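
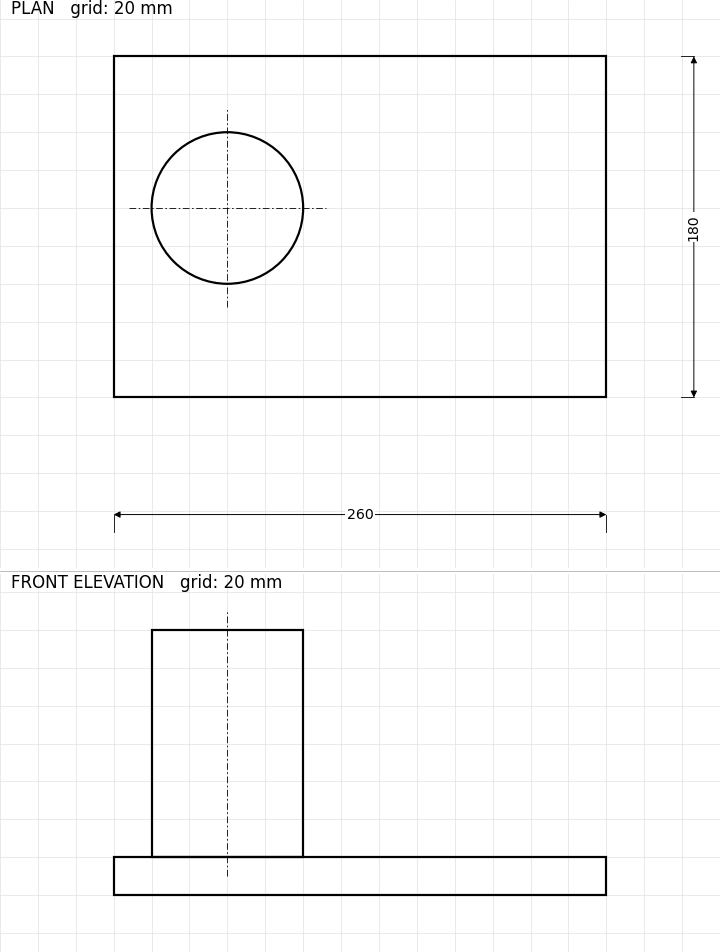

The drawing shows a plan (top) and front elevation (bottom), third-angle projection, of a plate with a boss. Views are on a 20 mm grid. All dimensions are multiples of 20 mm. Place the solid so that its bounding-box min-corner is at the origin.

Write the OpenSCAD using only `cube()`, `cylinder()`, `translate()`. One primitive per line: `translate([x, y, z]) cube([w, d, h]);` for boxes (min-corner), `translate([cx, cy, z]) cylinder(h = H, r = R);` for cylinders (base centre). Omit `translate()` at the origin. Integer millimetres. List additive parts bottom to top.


cube([260, 180, 20]);
translate([60, 100, 20]) cylinder(h = 120, r = 40);


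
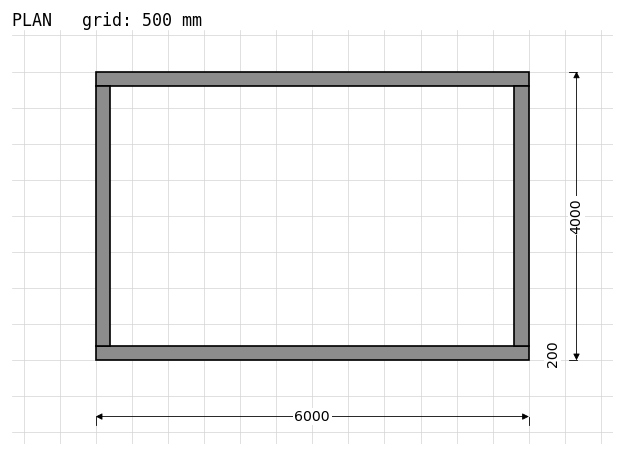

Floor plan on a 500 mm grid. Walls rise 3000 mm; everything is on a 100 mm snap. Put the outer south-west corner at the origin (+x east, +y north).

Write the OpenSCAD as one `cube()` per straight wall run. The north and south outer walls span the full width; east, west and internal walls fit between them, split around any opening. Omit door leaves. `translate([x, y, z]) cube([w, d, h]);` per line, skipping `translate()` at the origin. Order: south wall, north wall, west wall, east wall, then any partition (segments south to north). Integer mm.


cube([6000, 200, 3000]);
translate([0, 3800, 0]) cube([6000, 200, 3000]);
translate([0, 200, 0]) cube([200, 3600, 3000]);
translate([5800, 200, 0]) cube([200, 3600, 3000]);


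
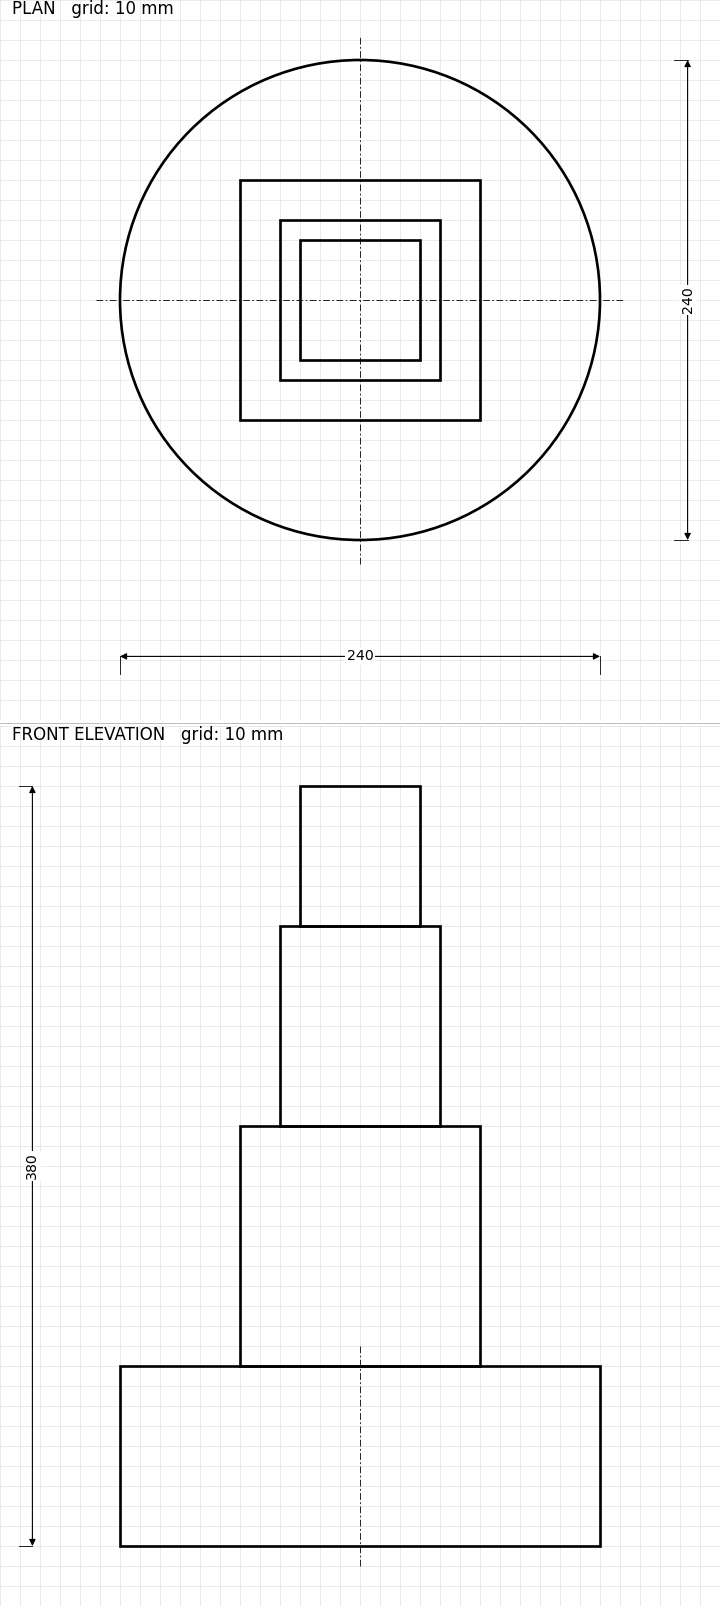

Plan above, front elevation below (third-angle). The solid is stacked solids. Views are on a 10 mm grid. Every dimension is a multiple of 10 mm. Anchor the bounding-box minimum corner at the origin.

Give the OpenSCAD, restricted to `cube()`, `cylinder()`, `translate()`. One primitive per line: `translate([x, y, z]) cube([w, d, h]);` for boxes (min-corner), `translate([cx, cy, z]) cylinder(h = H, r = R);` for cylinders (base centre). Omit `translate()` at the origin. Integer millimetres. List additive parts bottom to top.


translate([120, 120, 0]) cylinder(h = 90, r = 120);
translate([60, 60, 90]) cube([120, 120, 120]);
translate([80, 80, 210]) cube([80, 80, 100]);
translate([90, 90, 310]) cube([60, 60, 70]);


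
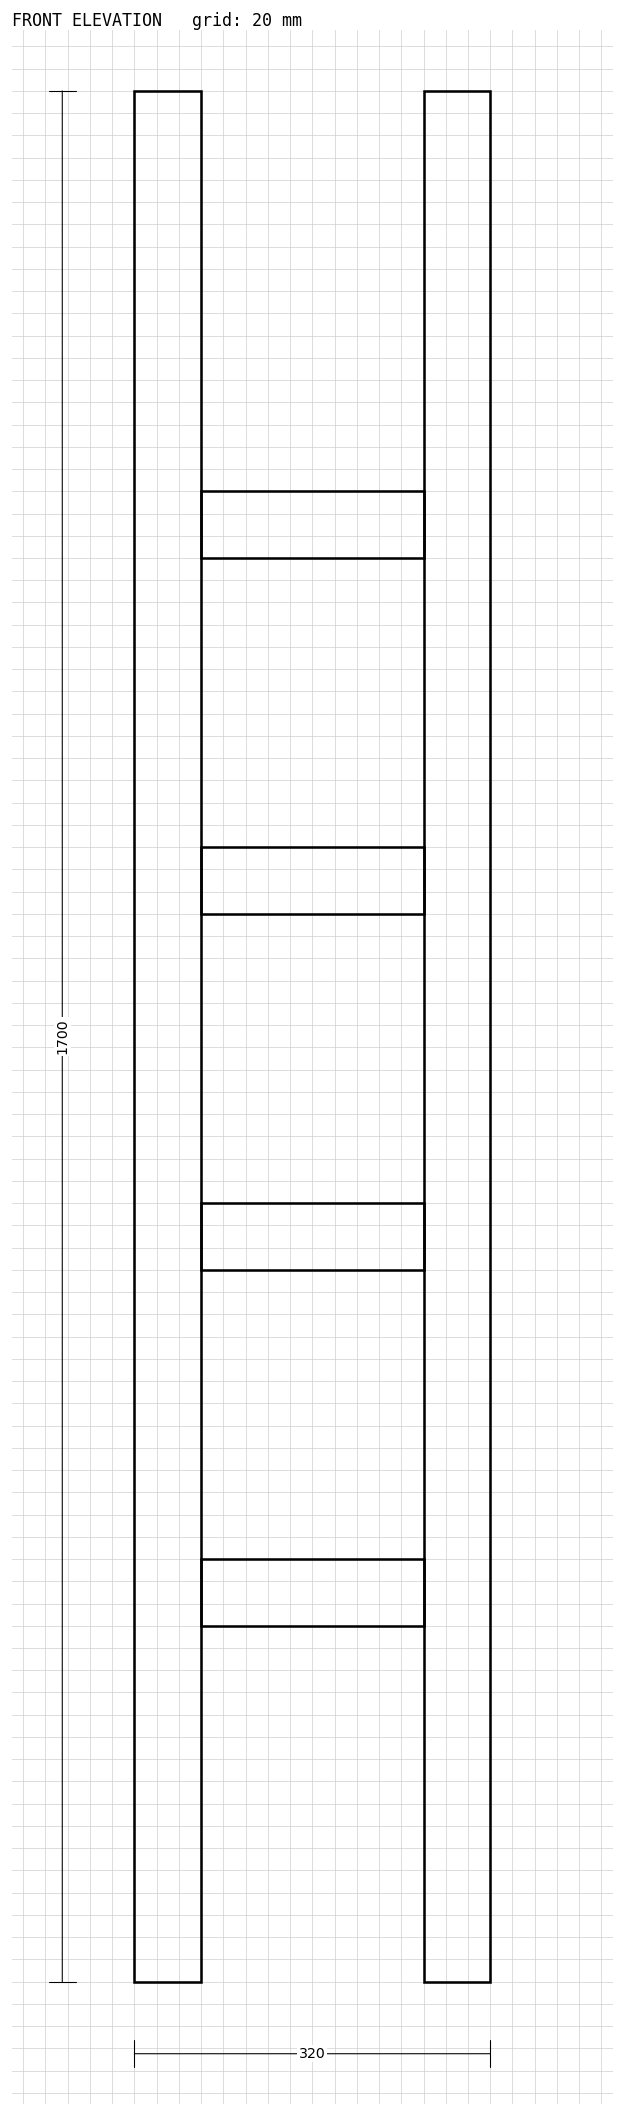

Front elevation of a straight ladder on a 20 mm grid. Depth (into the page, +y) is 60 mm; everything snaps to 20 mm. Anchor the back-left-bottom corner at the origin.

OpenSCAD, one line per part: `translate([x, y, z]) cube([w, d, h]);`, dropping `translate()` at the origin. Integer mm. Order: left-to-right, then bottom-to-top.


cube([60, 60, 1700]);
translate([60, 0, 320]) cube([200, 60, 60]);
translate([60, 0, 640]) cube([200, 60, 60]);
translate([60, 0, 960]) cube([200, 60, 60]);
translate([60, 0, 1280]) cube([200, 60, 60]);
translate([260, 0, 0]) cube([60, 60, 1700]);


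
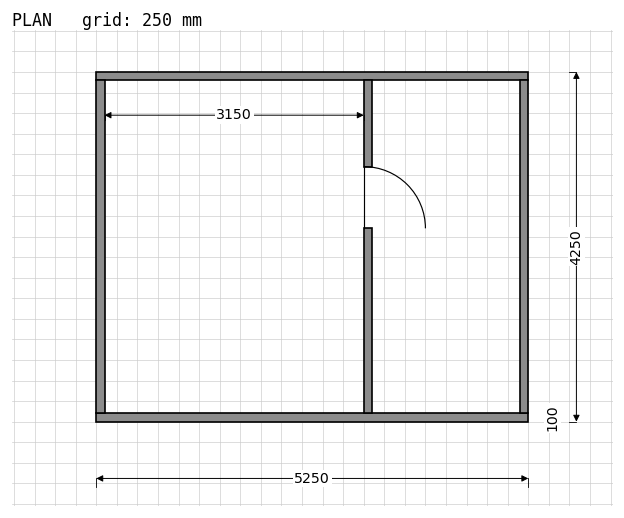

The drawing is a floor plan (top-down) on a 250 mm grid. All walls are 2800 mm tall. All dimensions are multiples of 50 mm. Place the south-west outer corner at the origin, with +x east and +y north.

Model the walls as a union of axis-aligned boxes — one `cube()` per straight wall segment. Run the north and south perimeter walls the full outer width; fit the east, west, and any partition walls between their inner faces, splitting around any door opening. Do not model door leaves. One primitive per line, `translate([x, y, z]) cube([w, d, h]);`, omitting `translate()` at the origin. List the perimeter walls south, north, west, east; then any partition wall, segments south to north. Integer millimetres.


cube([5250, 100, 2800]);
translate([0, 4150, 0]) cube([5250, 100, 2800]);
translate([0, 100, 0]) cube([100, 4050, 2800]);
translate([5150, 100, 0]) cube([100, 4050, 2800]);
translate([3250, 100, 0]) cube([100, 2250, 2800]);
translate([3250, 3100, 0]) cube([100, 1050, 2800]);


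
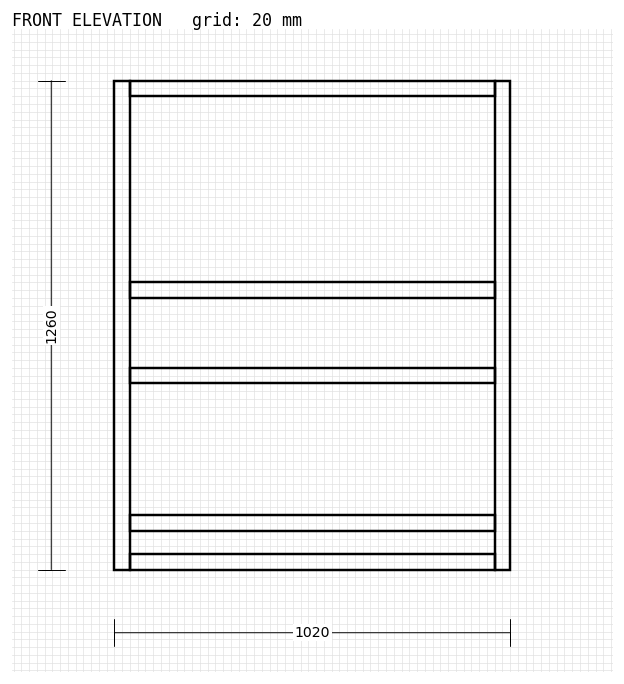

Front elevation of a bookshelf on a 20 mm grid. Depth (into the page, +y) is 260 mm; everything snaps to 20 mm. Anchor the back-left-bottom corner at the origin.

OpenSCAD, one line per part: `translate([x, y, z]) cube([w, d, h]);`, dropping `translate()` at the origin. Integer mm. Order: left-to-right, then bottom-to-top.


cube([40, 260, 1260]);
translate([40, 0, 0]) cube([940, 260, 40]);
translate([40, 0, 100]) cube([940, 260, 40]);
translate([40, 0, 480]) cube([940, 260, 40]);
translate([40, 0, 700]) cube([940, 260, 40]);
translate([40, 0, 1220]) cube([940, 260, 40]);
translate([980, 0, 0]) cube([40, 260, 1260]);


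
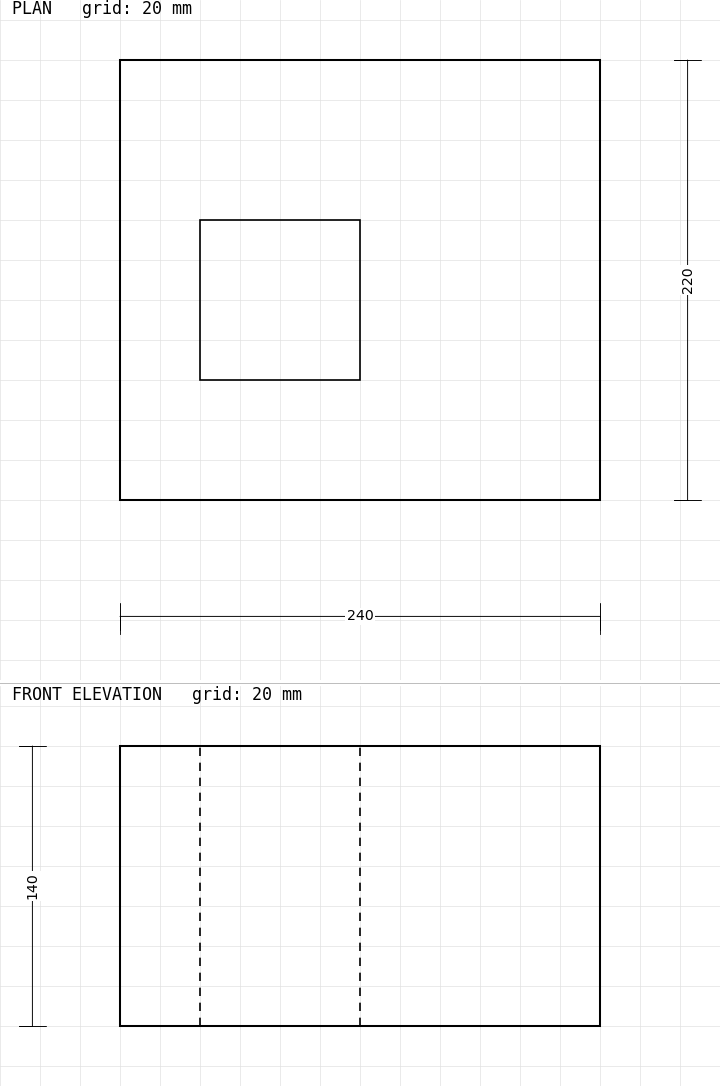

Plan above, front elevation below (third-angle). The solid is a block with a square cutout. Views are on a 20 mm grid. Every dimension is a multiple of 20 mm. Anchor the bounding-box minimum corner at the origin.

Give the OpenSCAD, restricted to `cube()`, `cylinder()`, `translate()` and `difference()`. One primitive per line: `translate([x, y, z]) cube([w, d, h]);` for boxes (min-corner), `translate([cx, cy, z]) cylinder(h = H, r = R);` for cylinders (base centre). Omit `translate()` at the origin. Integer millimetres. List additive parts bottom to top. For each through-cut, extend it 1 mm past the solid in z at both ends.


difference() {
  cube([240, 220, 140]);
  translate([40, 60, -1]) cube([80, 80, 142]);
}


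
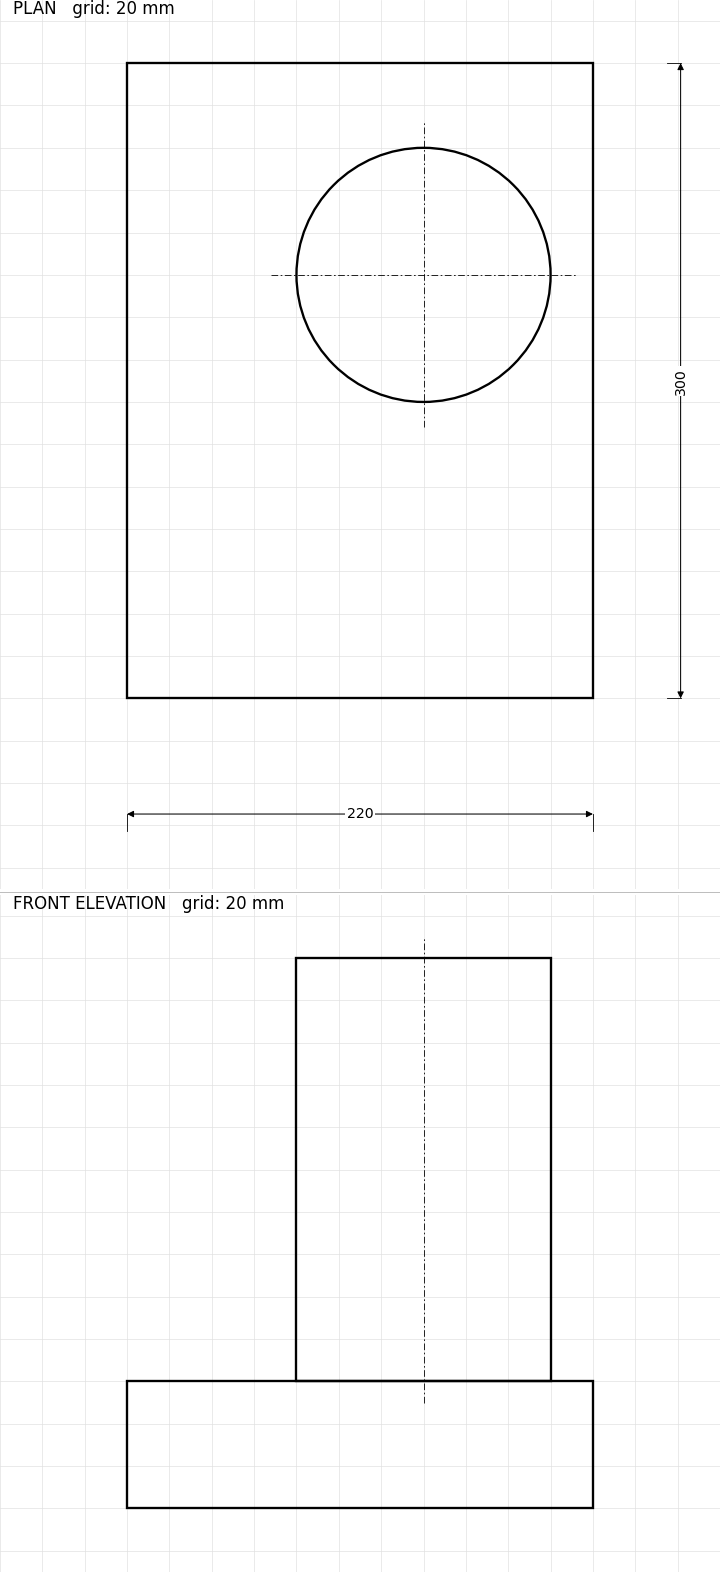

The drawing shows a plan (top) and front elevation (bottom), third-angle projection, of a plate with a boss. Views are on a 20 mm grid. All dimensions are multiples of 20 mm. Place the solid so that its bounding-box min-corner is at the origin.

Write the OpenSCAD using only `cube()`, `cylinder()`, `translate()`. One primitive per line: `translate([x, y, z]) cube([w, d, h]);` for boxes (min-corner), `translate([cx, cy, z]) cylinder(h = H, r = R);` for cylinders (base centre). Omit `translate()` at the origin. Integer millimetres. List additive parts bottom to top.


cube([220, 300, 60]);
translate([140, 200, 60]) cylinder(h = 200, r = 60);


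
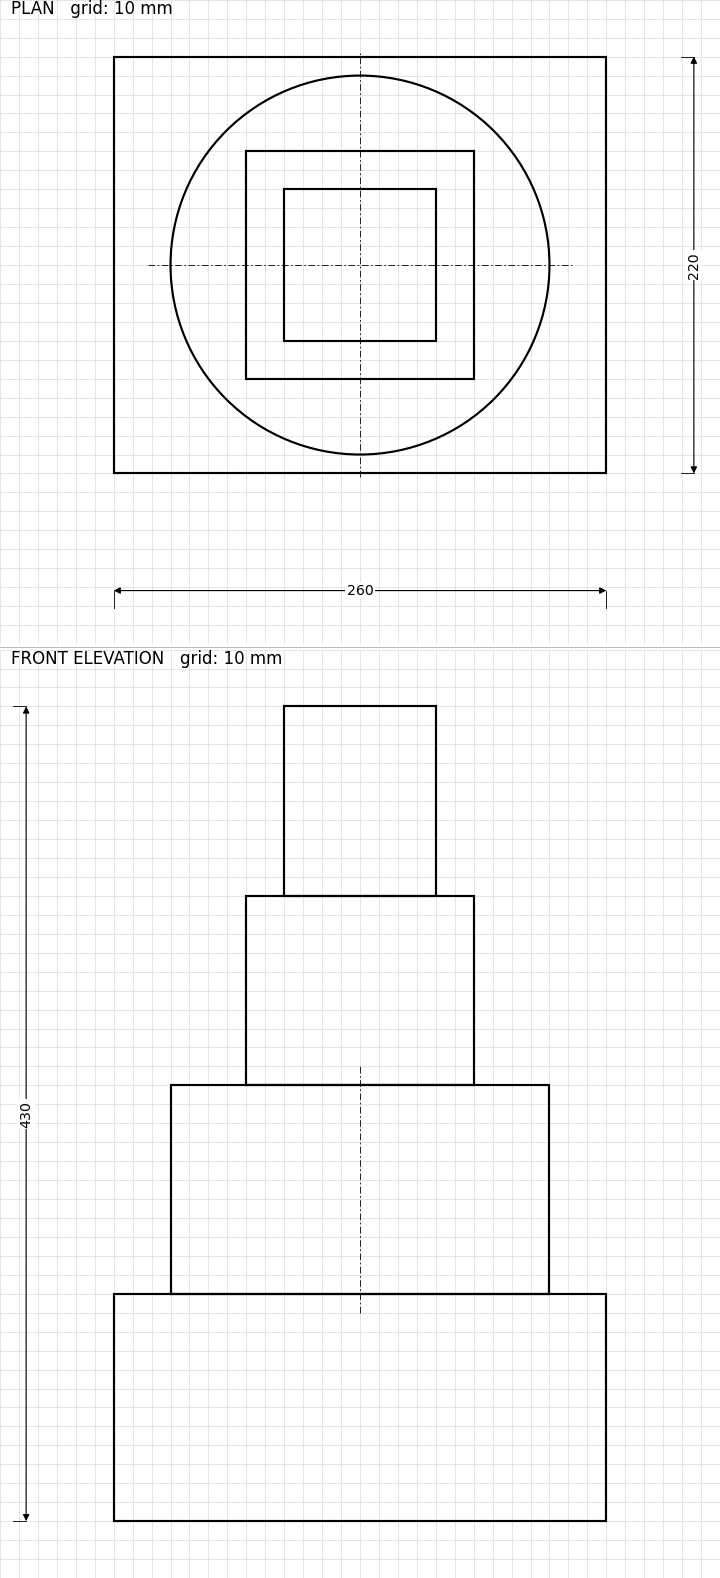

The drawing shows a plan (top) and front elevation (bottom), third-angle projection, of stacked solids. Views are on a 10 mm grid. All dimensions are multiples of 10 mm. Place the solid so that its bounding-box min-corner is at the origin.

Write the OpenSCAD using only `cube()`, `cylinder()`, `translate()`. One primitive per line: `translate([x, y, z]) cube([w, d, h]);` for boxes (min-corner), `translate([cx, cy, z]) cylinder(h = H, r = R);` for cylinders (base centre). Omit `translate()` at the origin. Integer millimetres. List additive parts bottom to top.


cube([260, 220, 120]);
translate([130, 110, 120]) cylinder(h = 110, r = 100);
translate([70, 50, 230]) cube([120, 120, 100]);
translate([90, 70, 330]) cube([80, 80, 100]);


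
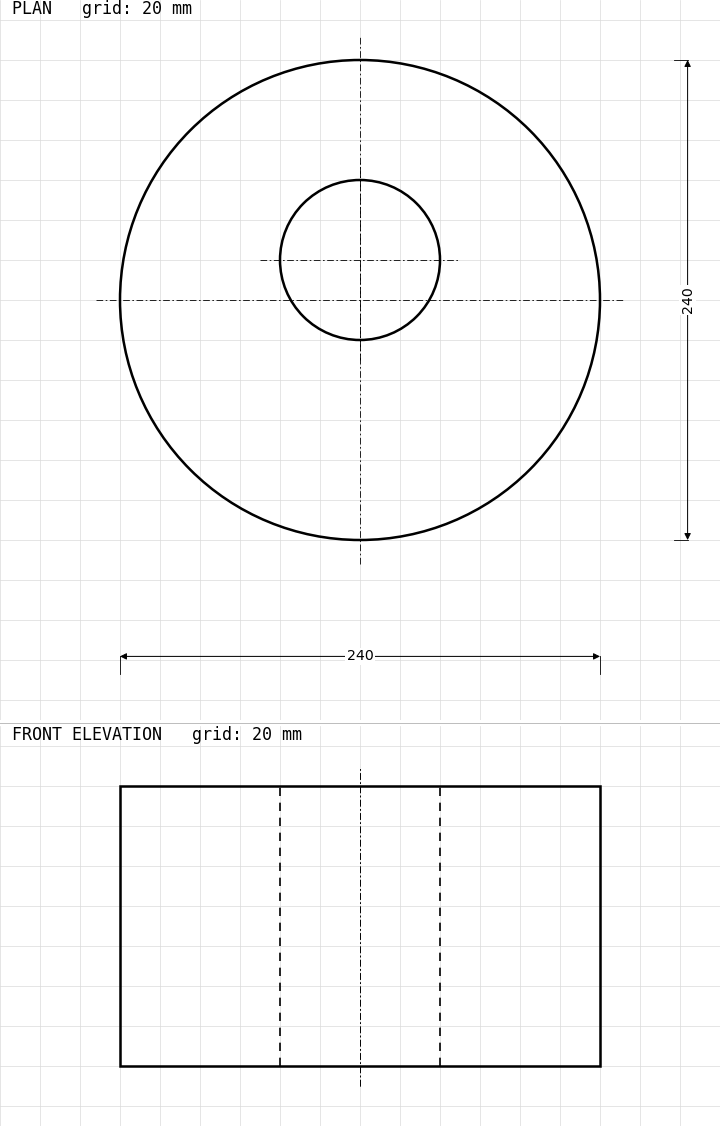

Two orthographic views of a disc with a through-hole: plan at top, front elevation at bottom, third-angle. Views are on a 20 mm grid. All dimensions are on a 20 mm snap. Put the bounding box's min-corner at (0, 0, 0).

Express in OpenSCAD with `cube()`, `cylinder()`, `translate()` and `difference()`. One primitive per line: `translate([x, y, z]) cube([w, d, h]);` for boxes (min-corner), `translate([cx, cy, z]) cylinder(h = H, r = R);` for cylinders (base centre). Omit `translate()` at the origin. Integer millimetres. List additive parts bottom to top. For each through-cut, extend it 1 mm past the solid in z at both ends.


difference() {
  translate([120, 120, 0]) cylinder(h = 140, r = 120);
  translate([120, 140, -1]) cylinder(h = 142, r = 40);
}


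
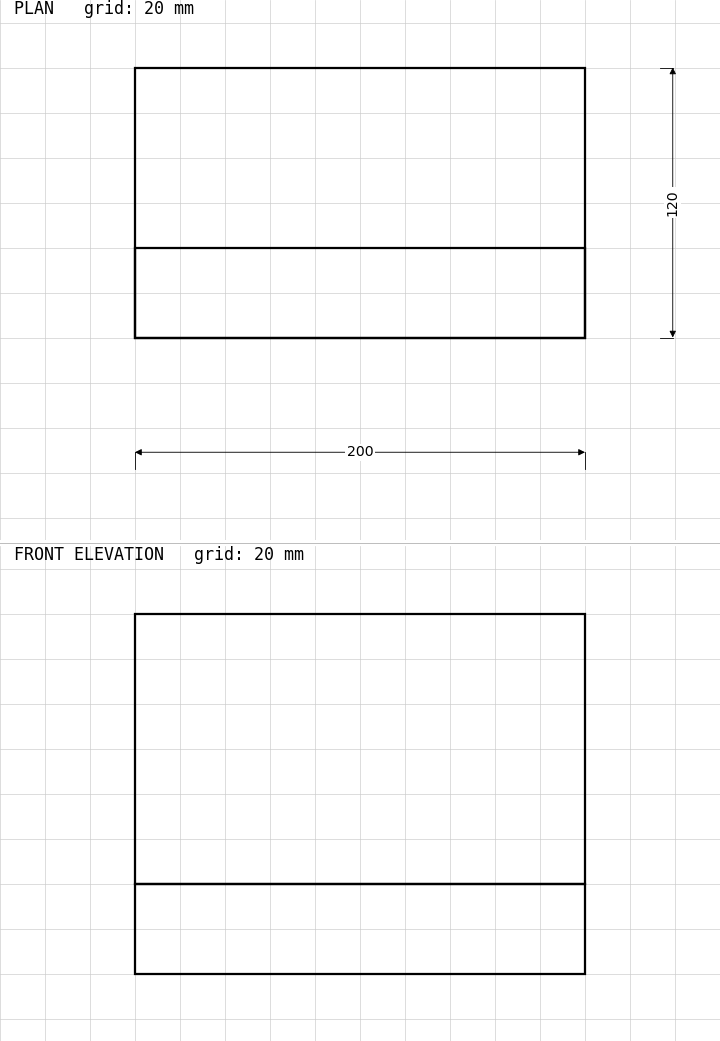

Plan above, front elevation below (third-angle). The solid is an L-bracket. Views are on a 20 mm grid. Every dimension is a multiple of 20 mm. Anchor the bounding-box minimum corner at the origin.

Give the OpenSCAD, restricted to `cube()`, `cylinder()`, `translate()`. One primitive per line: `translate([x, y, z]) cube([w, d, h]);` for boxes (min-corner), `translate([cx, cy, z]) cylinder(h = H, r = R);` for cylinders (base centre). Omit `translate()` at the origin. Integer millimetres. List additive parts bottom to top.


cube([200, 120, 40]);
translate([0, 0, 40]) cube([200, 40, 120]);


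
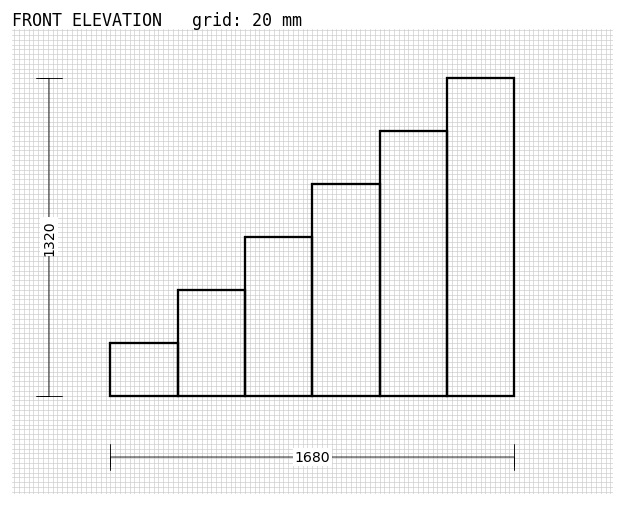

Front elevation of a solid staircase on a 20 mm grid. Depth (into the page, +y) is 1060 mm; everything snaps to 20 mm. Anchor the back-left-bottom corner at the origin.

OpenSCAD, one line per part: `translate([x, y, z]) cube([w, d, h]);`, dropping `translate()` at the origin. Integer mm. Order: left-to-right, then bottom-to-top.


cube([280, 1060, 220]);
translate([280, 0, 0]) cube([280, 1060, 440]);
translate([560, 0, 0]) cube([280, 1060, 660]);
translate([840, 0, 0]) cube([280, 1060, 880]);
translate([1120, 0, 0]) cube([280, 1060, 1100]);
translate([1400, 0, 0]) cube([280, 1060, 1320]);


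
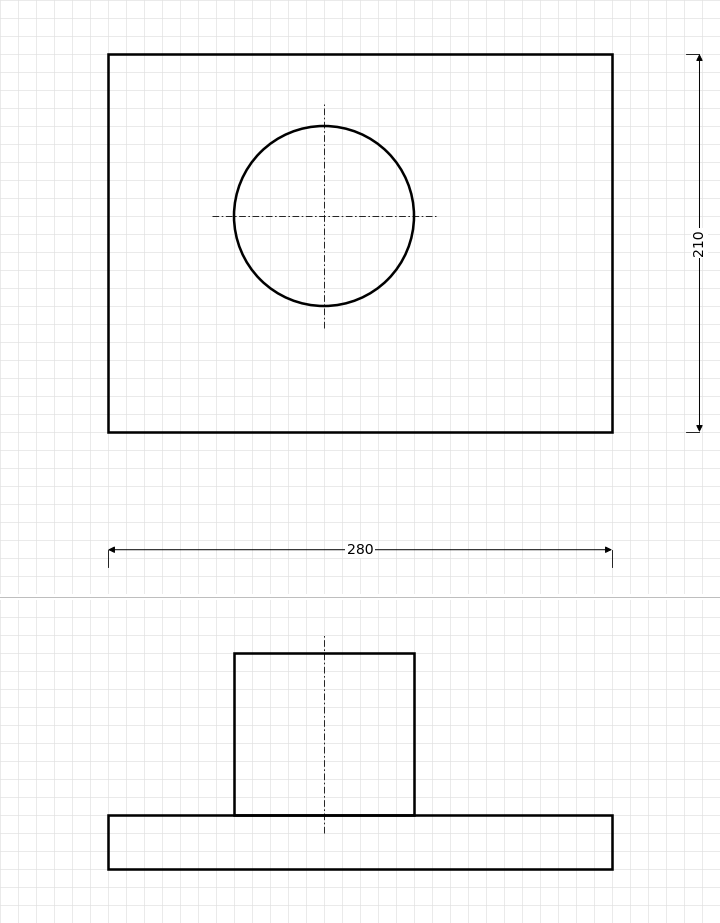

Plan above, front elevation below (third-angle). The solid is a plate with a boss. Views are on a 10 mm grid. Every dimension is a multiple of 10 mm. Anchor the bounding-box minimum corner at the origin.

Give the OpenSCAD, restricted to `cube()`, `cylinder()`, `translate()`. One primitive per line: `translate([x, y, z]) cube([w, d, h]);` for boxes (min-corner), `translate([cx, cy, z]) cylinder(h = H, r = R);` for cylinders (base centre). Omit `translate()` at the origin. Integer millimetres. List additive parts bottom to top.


cube([280, 210, 30]);
translate([120, 120, 30]) cylinder(h = 90, r = 50);


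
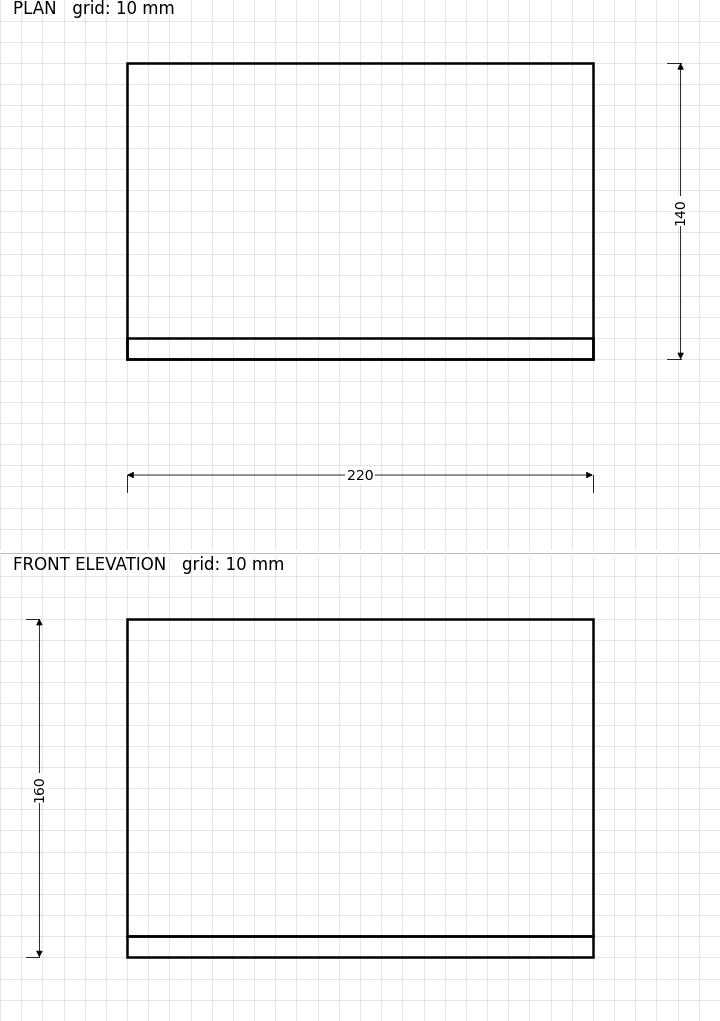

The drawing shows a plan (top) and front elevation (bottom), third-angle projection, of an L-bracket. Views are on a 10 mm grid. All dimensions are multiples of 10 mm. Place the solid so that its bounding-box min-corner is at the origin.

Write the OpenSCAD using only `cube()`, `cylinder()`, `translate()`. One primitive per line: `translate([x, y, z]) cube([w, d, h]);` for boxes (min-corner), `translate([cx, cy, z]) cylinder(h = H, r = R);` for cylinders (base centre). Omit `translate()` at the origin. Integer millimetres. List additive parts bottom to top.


cube([220, 140, 10]);
translate([0, 0, 10]) cube([220, 10, 150]);


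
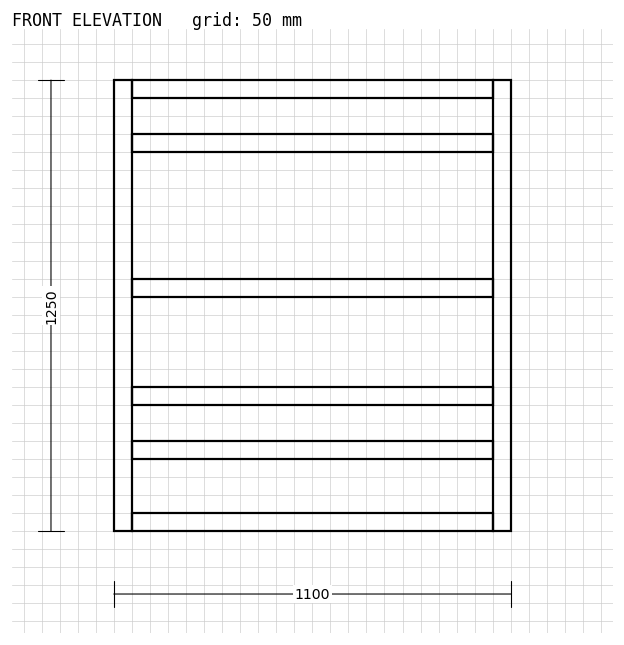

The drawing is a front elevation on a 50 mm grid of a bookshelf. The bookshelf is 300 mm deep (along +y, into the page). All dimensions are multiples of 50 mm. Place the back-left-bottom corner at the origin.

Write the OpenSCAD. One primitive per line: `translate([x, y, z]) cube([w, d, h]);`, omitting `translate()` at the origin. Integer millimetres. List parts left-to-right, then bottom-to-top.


cube([50, 300, 1250]);
translate([50, 0, 0]) cube([1000, 300, 50]);
translate([50, 0, 200]) cube([1000, 300, 50]);
translate([50, 0, 350]) cube([1000, 300, 50]);
translate([50, 0, 650]) cube([1000, 300, 50]);
translate([50, 0, 1050]) cube([1000, 300, 50]);
translate([50, 0, 1200]) cube([1000, 300, 50]);
translate([1050, 0, 0]) cube([50, 300, 1250]);


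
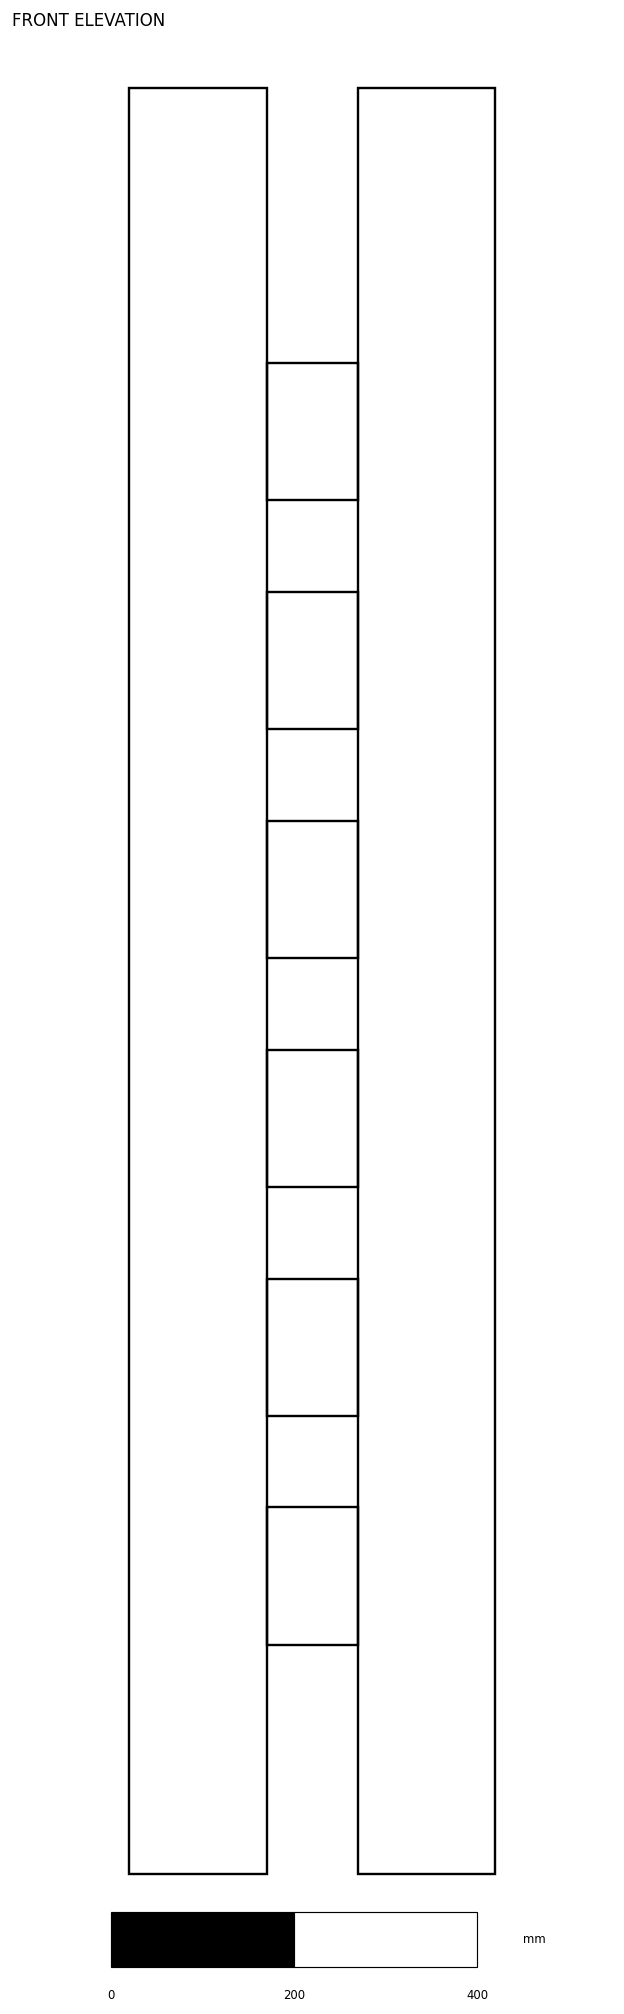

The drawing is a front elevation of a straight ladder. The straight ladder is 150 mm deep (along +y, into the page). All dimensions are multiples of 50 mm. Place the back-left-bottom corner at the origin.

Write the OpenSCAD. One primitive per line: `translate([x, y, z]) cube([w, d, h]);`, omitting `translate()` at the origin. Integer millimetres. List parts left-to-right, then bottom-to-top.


cube([150, 150, 1950]);
translate([150, 0, 250]) cube([100, 150, 150]);
translate([150, 0, 500]) cube([100, 150, 150]);
translate([150, 0, 750]) cube([100, 150, 150]);
translate([150, 0, 1000]) cube([100, 150, 150]);
translate([150, 0, 1250]) cube([100, 150, 150]);
translate([150, 0, 1500]) cube([100, 150, 150]);
translate([250, 0, 0]) cube([150, 150, 1950]);


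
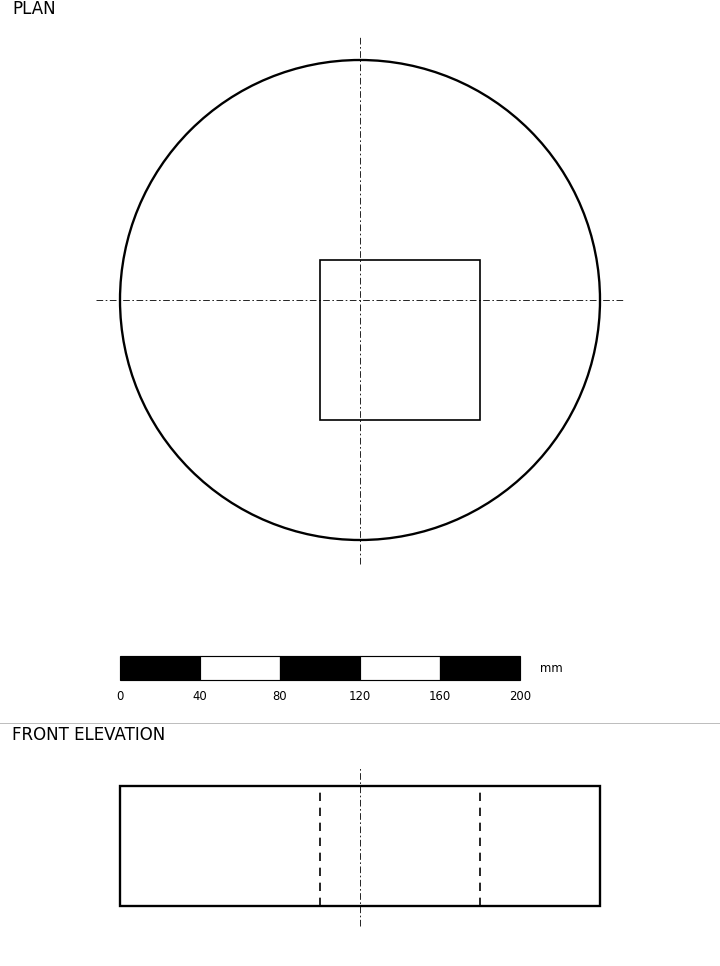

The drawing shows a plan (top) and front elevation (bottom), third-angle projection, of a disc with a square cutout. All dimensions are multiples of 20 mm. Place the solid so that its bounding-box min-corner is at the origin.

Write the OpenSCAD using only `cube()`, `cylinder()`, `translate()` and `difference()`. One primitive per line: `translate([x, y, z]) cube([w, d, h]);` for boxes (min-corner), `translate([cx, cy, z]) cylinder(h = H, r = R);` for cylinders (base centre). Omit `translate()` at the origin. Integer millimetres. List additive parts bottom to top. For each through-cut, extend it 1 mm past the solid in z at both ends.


difference() {
  translate([120, 120, 0]) cylinder(h = 60, r = 120);
  translate([100, 60, -1]) cube([80, 80, 62]);
}


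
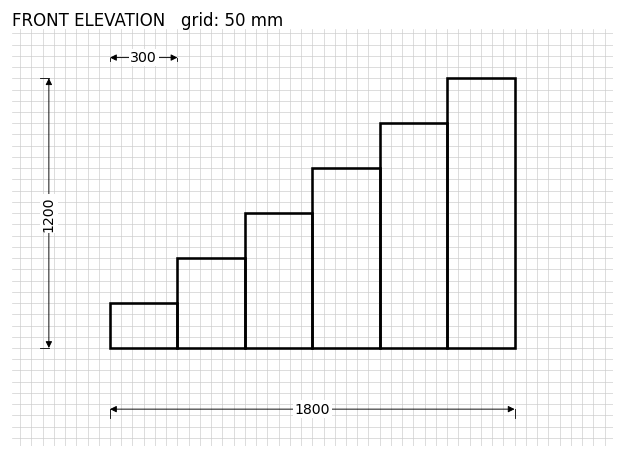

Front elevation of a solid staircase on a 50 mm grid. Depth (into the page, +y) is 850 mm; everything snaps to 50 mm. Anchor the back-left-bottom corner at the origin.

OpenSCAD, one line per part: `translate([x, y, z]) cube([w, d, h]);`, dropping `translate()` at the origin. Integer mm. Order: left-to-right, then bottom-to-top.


cube([300, 850, 200]);
translate([300, 0, 0]) cube([300, 850, 400]);
translate([600, 0, 0]) cube([300, 850, 600]);
translate([900, 0, 0]) cube([300, 850, 800]);
translate([1200, 0, 0]) cube([300, 850, 1000]);
translate([1500, 0, 0]) cube([300, 850, 1200]);


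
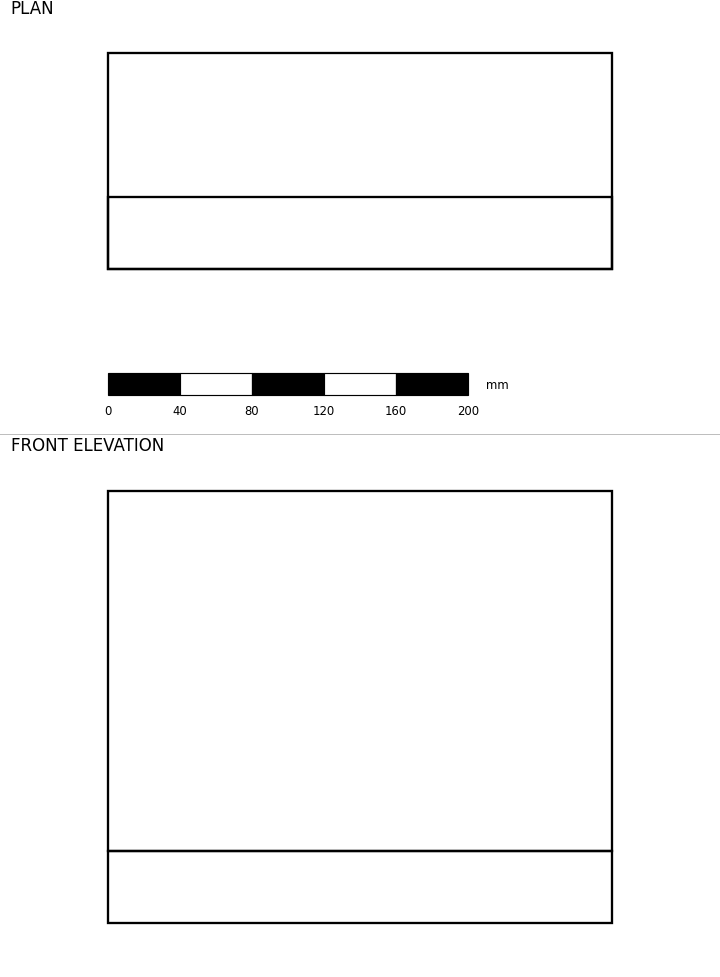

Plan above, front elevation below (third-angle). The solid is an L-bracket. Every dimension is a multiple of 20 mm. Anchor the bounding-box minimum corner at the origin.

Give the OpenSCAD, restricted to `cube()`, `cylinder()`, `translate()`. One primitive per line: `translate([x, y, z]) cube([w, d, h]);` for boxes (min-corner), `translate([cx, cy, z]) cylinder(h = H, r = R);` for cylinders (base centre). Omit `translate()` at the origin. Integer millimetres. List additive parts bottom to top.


cube([280, 120, 40]);
translate([0, 0, 40]) cube([280, 40, 200]);


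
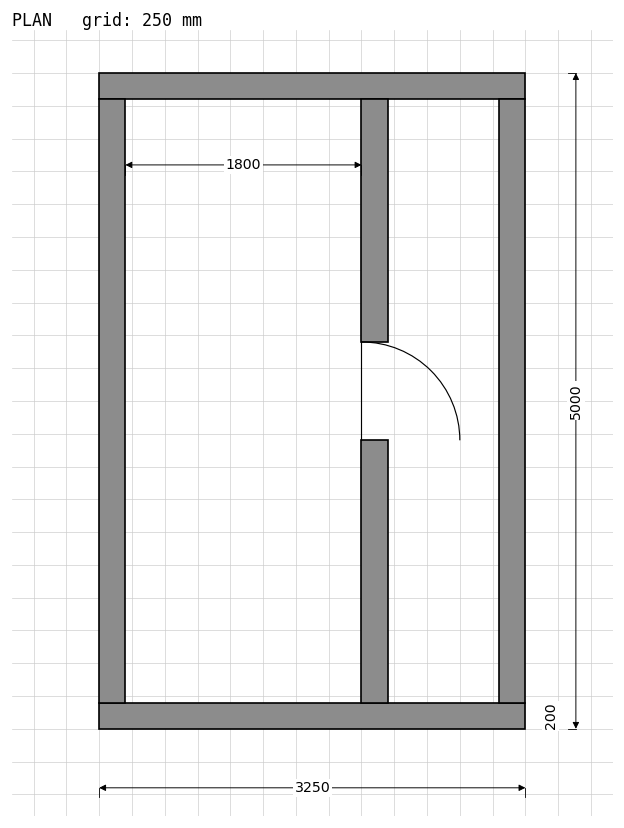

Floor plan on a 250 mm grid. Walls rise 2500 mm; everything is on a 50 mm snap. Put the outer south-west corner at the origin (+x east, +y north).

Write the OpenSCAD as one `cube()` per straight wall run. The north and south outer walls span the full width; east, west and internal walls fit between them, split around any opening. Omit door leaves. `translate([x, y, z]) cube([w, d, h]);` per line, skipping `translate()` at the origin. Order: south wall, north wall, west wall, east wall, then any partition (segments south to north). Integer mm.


cube([3250, 200, 2500]);
translate([0, 4800, 0]) cube([3250, 200, 2500]);
translate([0, 200, 0]) cube([200, 4600, 2500]);
translate([3050, 200, 0]) cube([200, 4600, 2500]);
translate([2000, 200, 0]) cube([200, 2000, 2500]);
translate([2000, 2950, 0]) cube([200, 1850, 2500]);


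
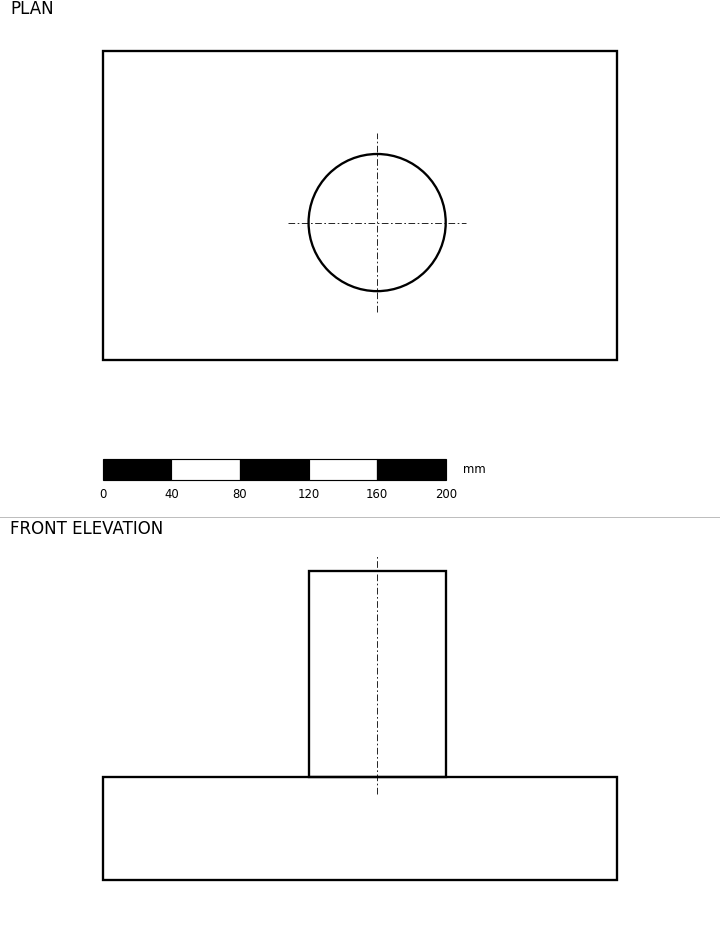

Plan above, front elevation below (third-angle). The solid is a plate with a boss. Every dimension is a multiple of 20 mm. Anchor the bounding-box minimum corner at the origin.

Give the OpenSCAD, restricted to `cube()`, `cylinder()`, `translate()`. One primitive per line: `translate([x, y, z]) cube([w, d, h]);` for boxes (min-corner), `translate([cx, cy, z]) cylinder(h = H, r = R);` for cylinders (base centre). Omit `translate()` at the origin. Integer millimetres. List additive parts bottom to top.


cube([300, 180, 60]);
translate([160, 80, 60]) cylinder(h = 120, r = 40);


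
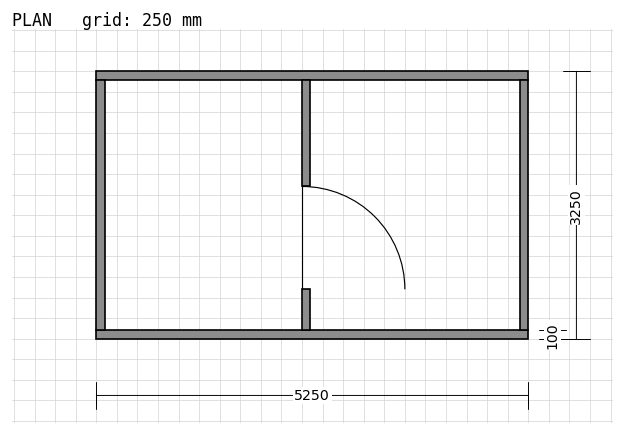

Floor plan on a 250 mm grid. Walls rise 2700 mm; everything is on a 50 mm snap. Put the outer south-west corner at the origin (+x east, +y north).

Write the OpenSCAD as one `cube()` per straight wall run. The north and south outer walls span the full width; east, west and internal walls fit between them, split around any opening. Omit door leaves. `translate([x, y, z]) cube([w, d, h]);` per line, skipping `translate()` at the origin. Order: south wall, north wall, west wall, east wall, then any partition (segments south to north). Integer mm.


cube([5250, 100, 2700]);
translate([0, 3150, 0]) cube([5250, 100, 2700]);
translate([0, 100, 0]) cube([100, 3050, 2700]);
translate([5150, 100, 0]) cube([100, 3050, 2700]);
translate([2500, 100, 0]) cube([100, 500, 2700]);
translate([2500, 1850, 0]) cube([100, 1300, 2700]);


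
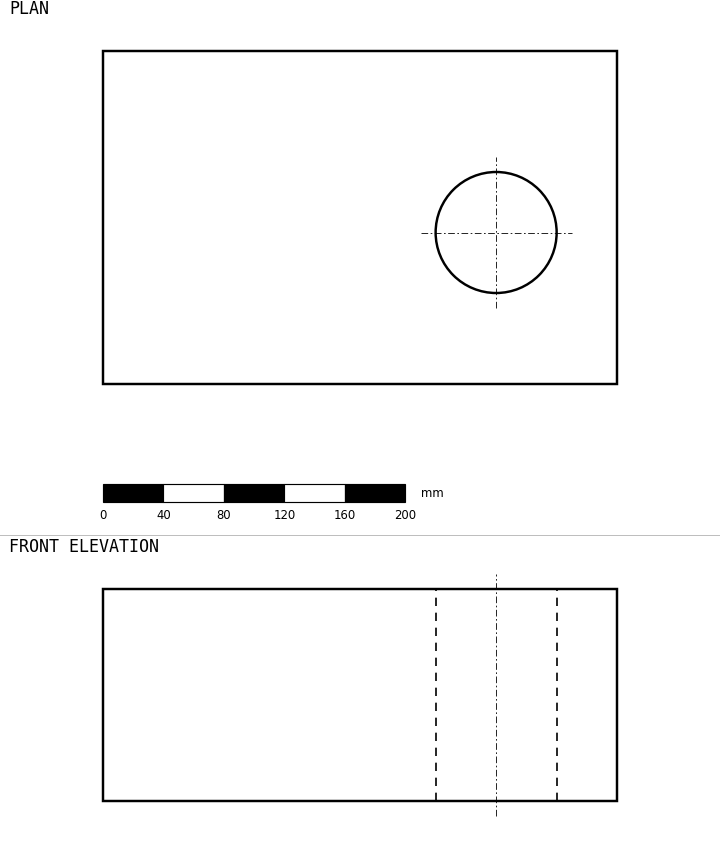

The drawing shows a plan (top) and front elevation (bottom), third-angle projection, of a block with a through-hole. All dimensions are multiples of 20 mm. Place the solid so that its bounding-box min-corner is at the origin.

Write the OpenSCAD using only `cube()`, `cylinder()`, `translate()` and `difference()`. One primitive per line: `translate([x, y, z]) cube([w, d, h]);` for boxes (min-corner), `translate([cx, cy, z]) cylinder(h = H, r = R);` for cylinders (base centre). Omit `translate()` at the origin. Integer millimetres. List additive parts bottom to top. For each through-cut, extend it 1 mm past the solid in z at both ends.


difference() {
  cube([340, 220, 140]);
  translate([260, 100, -1]) cylinder(h = 142, r = 40);
}


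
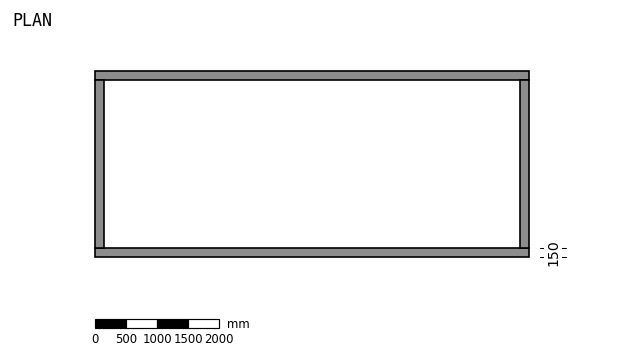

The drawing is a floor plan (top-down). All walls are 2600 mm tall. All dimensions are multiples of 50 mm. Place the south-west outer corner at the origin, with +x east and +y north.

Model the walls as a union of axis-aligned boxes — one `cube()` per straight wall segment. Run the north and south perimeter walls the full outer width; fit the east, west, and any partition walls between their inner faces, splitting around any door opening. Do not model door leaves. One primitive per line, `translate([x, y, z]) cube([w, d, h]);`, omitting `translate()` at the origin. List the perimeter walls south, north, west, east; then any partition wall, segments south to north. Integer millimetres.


cube([7000, 150, 2600]);
translate([0, 2850, 0]) cube([7000, 150, 2600]);
translate([0, 150, 0]) cube([150, 2700, 2600]);
translate([6850, 150, 0]) cube([150, 2700, 2600]);


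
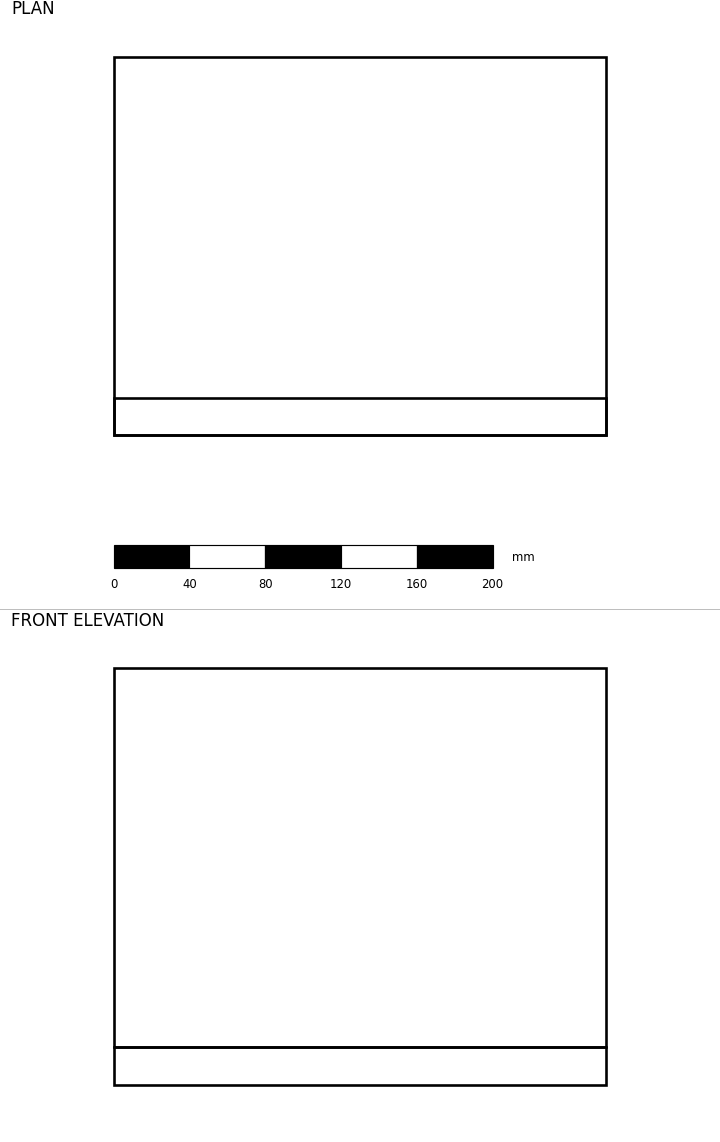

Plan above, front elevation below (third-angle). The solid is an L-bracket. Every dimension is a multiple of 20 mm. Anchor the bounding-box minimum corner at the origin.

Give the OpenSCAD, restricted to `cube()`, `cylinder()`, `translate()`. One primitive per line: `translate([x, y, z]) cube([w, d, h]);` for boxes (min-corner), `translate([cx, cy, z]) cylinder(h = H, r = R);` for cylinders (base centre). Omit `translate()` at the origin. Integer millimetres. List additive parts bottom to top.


cube([260, 200, 20]);
translate([0, 0, 20]) cube([260, 20, 200]);


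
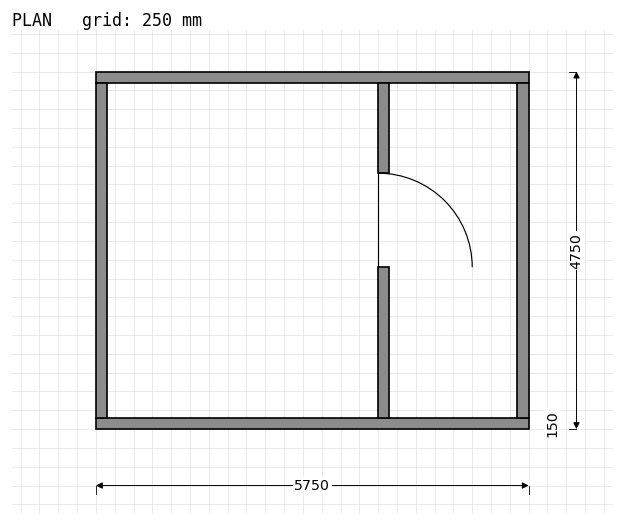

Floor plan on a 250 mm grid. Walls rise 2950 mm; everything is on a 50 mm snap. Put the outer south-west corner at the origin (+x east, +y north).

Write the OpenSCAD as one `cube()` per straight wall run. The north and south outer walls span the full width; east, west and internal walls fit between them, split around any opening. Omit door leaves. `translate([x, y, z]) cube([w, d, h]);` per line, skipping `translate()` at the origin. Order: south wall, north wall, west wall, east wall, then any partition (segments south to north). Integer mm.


cube([5750, 150, 2950]);
translate([0, 4600, 0]) cube([5750, 150, 2950]);
translate([0, 150, 0]) cube([150, 4450, 2950]);
translate([5600, 150, 0]) cube([150, 4450, 2950]);
translate([3750, 150, 0]) cube([150, 2000, 2950]);
translate([3750, 3400, 0]) cube([150, 1200, 2950]);


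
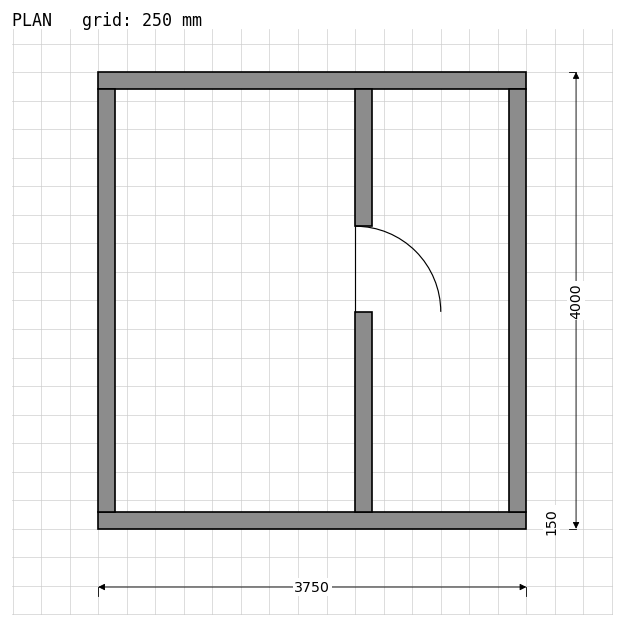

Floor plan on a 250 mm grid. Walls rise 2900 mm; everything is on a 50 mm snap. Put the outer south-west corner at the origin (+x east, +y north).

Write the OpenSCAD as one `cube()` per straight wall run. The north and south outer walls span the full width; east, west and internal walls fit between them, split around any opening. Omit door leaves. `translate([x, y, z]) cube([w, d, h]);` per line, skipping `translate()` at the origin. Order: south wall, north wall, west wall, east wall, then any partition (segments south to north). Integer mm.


cube([3750, 150, 2900]);
translate([0, 3850, 0]) cube([3750, 150, 2900]);
translate([0, 150, 0]) cube([150, 3700, 2900]);
translate([3600, 150, 0]) cube([150, 3700, 2900]);
translate([2250, 150, 0]) cube([150, 1750, 2900]);
translate([2250, 2650, 0]) cube([150, 1200, 2900]);


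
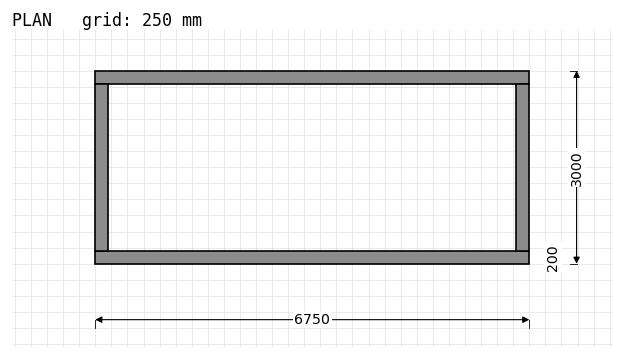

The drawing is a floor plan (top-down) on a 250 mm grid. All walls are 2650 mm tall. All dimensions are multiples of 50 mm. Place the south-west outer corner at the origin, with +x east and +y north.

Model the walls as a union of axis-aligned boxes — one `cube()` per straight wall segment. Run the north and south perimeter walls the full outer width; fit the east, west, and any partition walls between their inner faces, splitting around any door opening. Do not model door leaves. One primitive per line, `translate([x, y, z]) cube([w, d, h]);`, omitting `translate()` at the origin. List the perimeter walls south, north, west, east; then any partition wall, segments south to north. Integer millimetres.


cube([6750, 200, 2650]);
translate([0, 2800, 0]) cube([6750, 200, 2650]);
translate([0, 200, 0]) cube([200, 2600, 2650]);
translate([6550, 200, 0]) cube([200, 2600, 2650]);


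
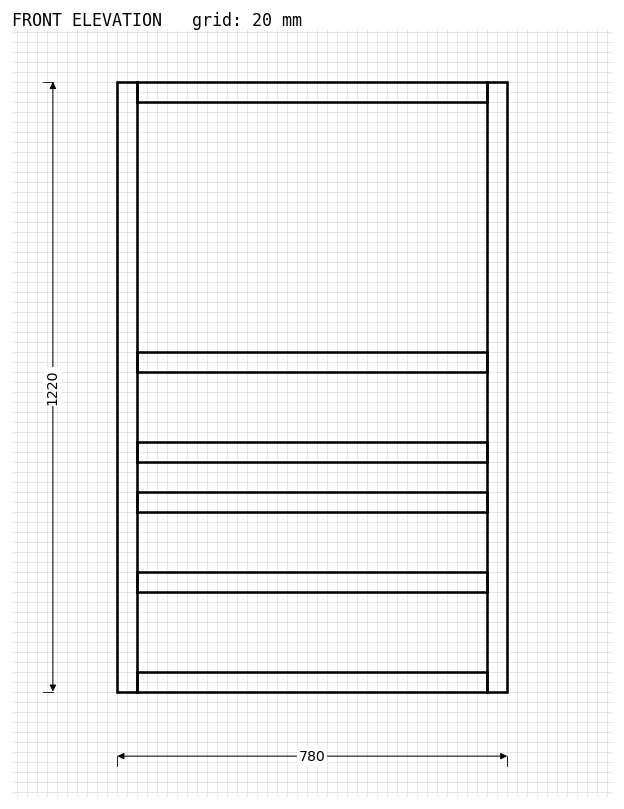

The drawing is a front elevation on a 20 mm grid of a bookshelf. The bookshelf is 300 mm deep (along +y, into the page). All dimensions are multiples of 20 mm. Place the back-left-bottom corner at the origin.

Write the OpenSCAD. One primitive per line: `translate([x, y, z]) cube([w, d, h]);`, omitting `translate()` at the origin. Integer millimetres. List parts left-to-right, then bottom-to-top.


cube([40, 300, 1220]);
translate([40, 0, 0]) cube([700, 300, 40]);
translate([40, 0, 200]) cube([700, 300, 40]);
translate([40, 0, 360]) cube([700, 300, 40]);
translate([40, 0, 460]) cube([700, 300, 40]);
translate([40, 0, 640]) cube([700, 300, 40]);
translate([40, 0, 1180]) cube([700, 300, 40]);
translate([740, 0, 0]) cube([40, 300, 1220]);


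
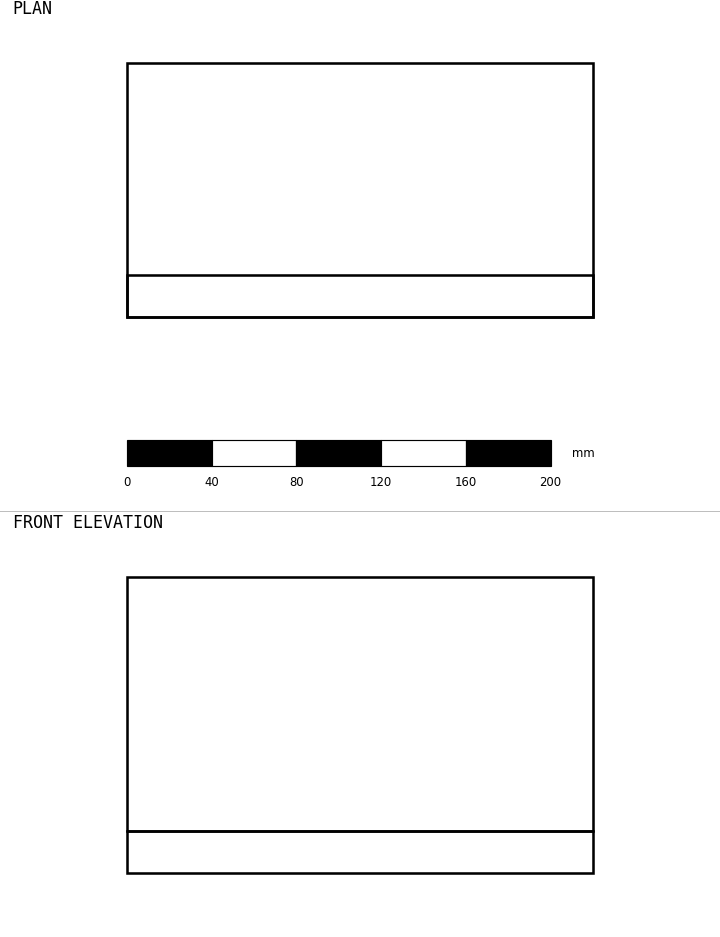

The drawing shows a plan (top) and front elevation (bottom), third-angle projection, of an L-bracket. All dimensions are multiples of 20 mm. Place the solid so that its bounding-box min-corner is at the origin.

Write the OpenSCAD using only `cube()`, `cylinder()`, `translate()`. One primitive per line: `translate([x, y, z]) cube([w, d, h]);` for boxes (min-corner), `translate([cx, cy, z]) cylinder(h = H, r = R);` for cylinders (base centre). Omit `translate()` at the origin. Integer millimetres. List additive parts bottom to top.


cube([220, 120, 20]);
translate([0, 0, 20]) cube([220, 20, 120]);


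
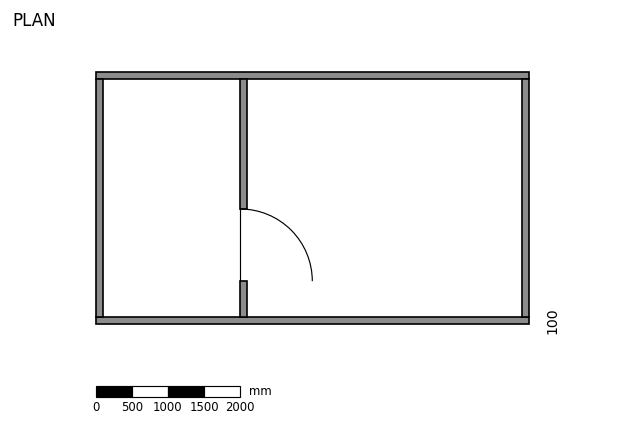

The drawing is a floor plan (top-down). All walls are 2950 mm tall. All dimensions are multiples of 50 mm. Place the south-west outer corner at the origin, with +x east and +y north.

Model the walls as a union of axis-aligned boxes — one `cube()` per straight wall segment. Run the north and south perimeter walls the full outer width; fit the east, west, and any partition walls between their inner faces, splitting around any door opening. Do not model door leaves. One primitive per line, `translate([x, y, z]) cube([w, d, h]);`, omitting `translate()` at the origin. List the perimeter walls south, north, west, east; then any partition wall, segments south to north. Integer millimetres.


cube([6000, 100, 2950]);
translate([0, 3400, 0]) cube([6000, 100, 2950]);
translate([0, 100, 0]) cube([100, 3300, 2950]);
translate([5900, 100, 0]) cube([100, 3300, 2950]);
translate([2000, 100, 0]) cube([100, 500, 2950]);
translate([2000, 1600, 0]) cube([100, 1800, 2950]);


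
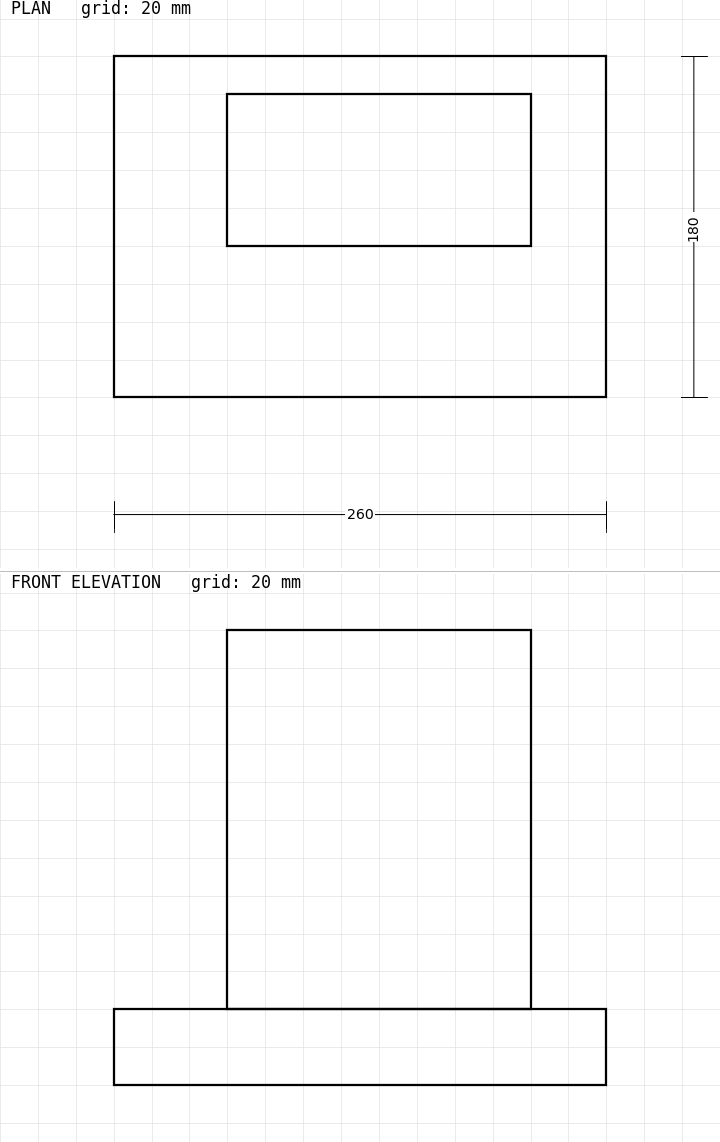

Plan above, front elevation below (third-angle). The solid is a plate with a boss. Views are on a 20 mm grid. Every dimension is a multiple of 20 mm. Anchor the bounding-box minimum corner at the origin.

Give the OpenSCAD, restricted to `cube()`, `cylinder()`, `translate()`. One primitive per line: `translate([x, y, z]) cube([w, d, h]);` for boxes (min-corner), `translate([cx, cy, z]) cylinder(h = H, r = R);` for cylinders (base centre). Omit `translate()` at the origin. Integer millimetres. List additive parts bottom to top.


cube([260, 180, 40]);
translate([60, 80, 40]) cube([160, 80, 200]);


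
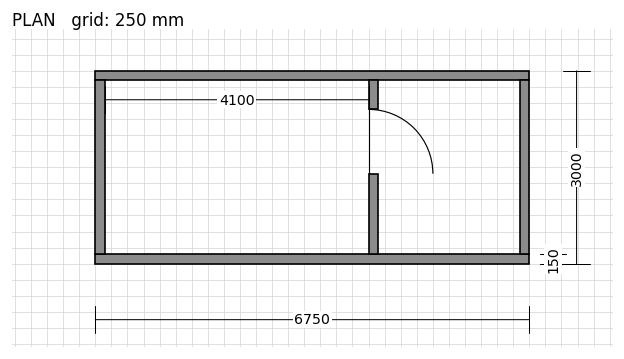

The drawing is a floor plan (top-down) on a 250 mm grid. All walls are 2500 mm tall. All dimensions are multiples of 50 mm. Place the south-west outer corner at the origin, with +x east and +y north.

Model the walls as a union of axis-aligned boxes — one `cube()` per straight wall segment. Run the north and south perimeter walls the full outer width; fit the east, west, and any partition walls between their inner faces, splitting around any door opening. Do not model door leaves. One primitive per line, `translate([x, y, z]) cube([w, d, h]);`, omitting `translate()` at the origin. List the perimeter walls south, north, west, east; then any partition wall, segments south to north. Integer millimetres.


cube([6750, 150, 2500]);
translate([0, 2850, 0]) cube([6750, 150, 2500]);
translate([0, 150, 0]) cube([150, 2700, 2500]);
translate([6600, 150, 0]) cube([150, 2700, 2500]);
translate([4250, 150, 0]) cube([150, 1250, 2500]);
translate([4250, 2400, 0]) cube([150, 450, 2500]);


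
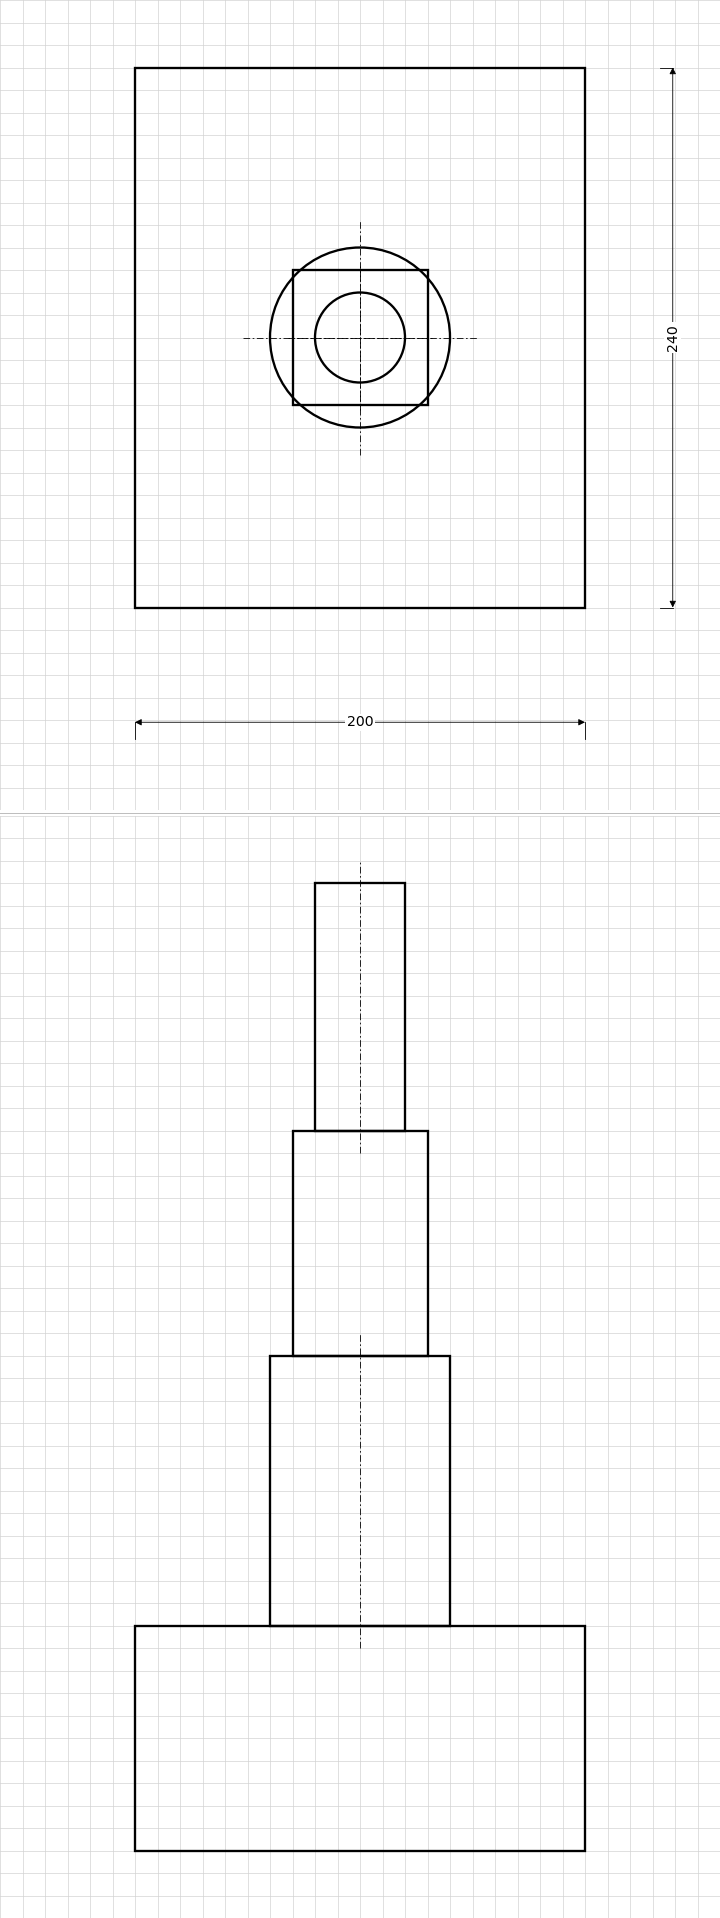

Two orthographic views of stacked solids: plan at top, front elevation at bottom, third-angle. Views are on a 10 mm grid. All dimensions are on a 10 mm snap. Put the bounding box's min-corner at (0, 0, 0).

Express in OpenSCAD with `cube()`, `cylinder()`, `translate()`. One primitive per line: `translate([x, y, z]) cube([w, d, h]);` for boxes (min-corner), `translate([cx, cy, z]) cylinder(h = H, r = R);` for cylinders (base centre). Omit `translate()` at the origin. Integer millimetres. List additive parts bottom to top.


cube([200, 240, 100]);
translate([100, 120, 100]) cylinder(h = 120, r = 40);
translate([70, 90, 220]) cube([60, 60, 100]);
translate([100, 120, 320]) cylinder(h = 110, r = 20);


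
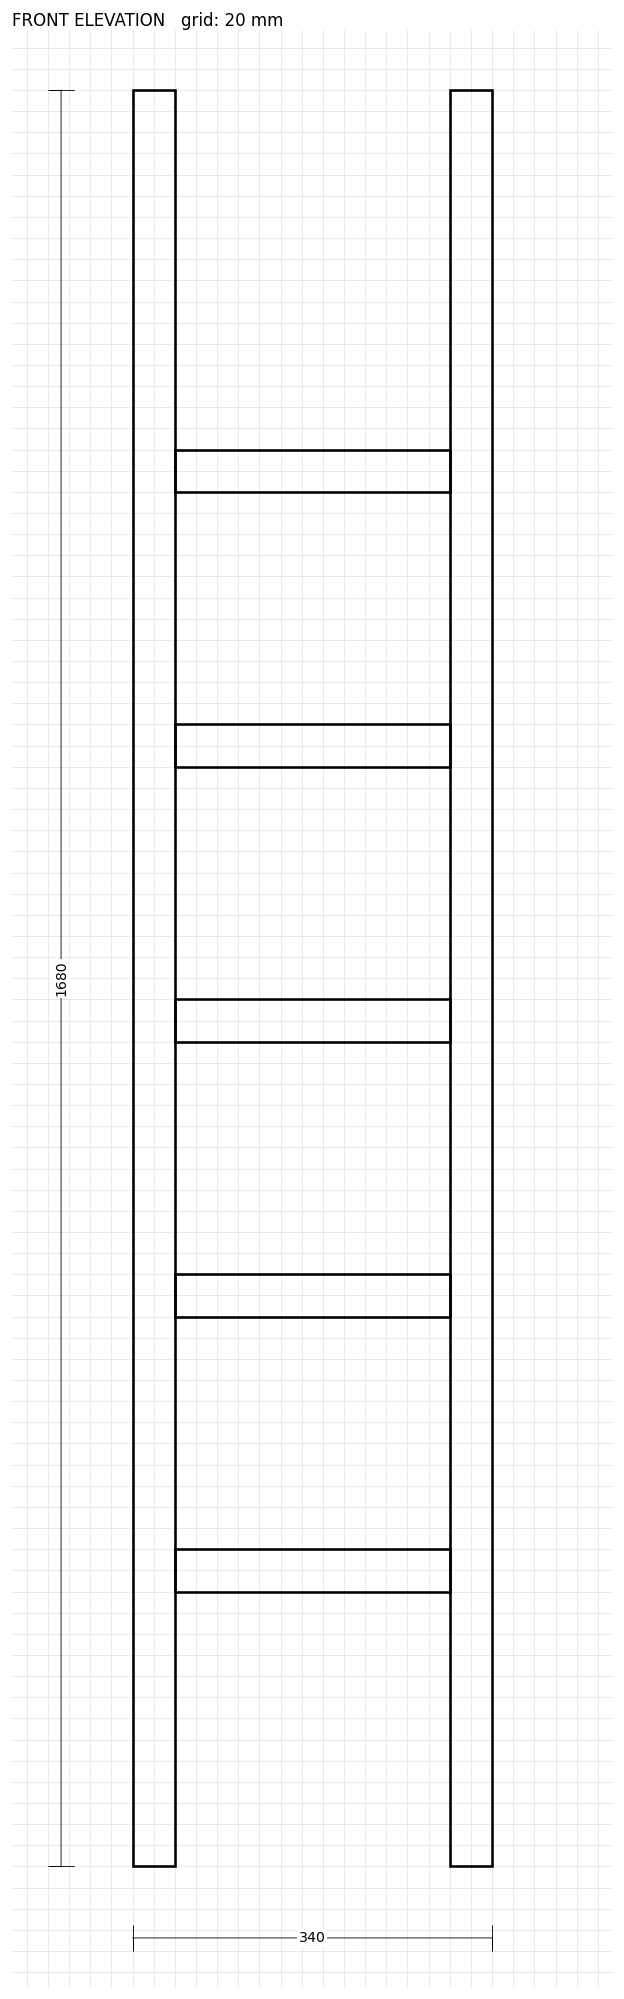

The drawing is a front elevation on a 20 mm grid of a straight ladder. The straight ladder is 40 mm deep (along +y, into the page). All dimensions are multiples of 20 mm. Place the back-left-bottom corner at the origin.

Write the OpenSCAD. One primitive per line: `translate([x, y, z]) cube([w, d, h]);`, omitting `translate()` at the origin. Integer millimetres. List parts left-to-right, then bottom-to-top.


cube([40, 40, 1680]);
translate([40, 0, 260]) cube([260, 40, 40]);
translate([40, 0, 520]) cube([260, 40, 40]);
translate([40, 0, 780]) cube([260, 40, 40]);
translate([40, 0, 1040]) cube([260, 40, 40]);
translate([40, 0, 1300]) cube([260, 40, 40]);
translate([300, 0, 0]) cube([40, 40, 1680]);
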